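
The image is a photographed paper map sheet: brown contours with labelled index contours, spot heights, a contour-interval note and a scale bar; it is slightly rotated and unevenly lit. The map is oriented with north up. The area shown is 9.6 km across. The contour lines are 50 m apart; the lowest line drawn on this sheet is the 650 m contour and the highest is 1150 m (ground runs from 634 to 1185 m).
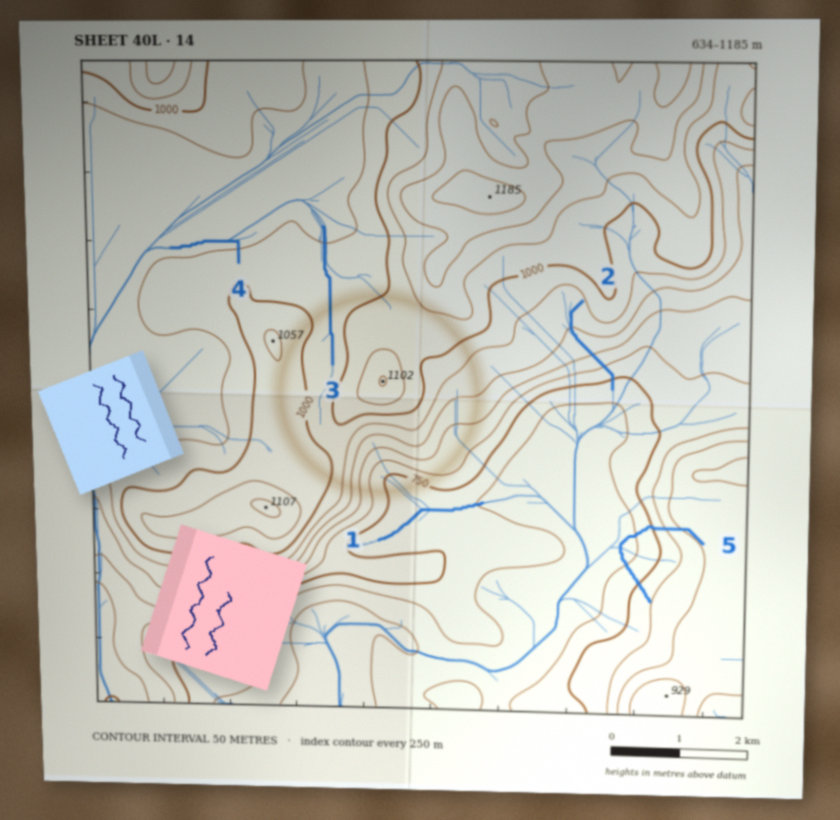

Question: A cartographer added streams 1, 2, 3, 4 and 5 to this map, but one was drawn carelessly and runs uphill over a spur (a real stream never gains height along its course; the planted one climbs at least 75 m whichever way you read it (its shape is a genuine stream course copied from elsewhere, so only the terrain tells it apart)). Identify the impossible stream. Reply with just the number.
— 5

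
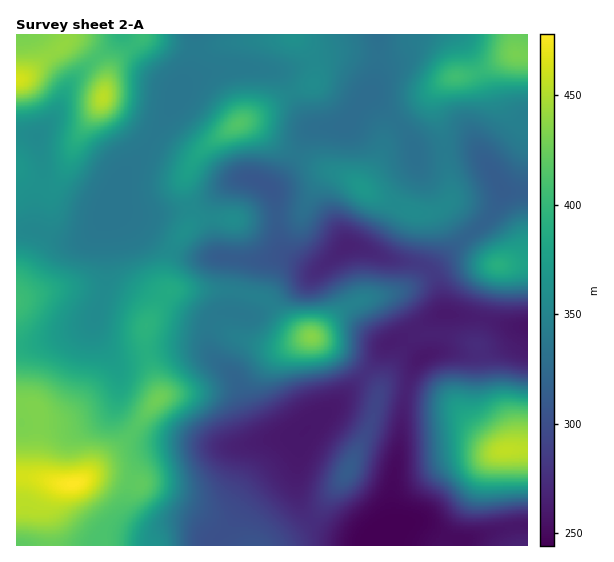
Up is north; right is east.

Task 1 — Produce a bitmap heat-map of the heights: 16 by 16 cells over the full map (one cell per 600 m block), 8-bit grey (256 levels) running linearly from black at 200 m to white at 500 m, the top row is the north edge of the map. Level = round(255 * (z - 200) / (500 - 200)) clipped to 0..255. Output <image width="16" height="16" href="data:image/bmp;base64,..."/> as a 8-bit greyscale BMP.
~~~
<image width="16" height="16" href="data:image/bmp;base64,Qk02BQAAAAAAADYEAAAoAAAAEAAAABAAAAABAAgAAAAAAAABAAATCwAAEwsAAAABAAAAAAAAAAAAAAEBAQACAgIAAwMDAAQEBAAFBQUABgYGAAcHBwAICAgACQkJAAoKCgALCwsADAwMAA0NDQAODg4ADw8PABAQEAAREREAEhISABMTEwAUFBQAFRUVABYWFgAXFxcAGBgYABkZGQAaGhoAGxsbABwcHAAdHR0AHh4eAB8fHwAgICAAISEhACIiIgAjIyMAJCQkACUlJQAmJiYAJycnACgoKAApKSkAKioqACsrKwAsLCwALS0tAC4uLgAvLy8AMDAwADExMQAyMjIAMzMzADQ0NAA1NTUANjY2ADc3NwA4ODgAOTk5ADo6OgA7OzsAPDw8AD09PQA+Pj4APz8/AEBAQABBQUEAQkJCAENDQwBEREQARUVFAEZGRgBHR0cASEhIAElJSQBKSkoAS0tLAExMTABNTU0ATk5OAE9PTwBQUFAAUVFRAFJSUgBTU1MAVFRUAFVVVQBWVlYAV1dXAFhYWABZWVkAWlpaAFtbWwBcXFwAXV1dAF5eXgBfX18AYGBgAGFhYQBiYmIAY2NjAGRkZABlZWUAZmZmAGdnZwBoaGgAaWlpAGpqagBra2sAbGxsAG1tbQBubm4Ab29vAHBwcABxcXEAcnJyAHNzcwB0dHQAdXV1AHZ2dgB3d3cAeHh4AHl5eQB6enoAe3t7AHx8fAB9fX0Afn5+AH9/fwCAgIAAgYGBAIKCggCDg4MAhISEAIWFhQCGhoYAh4eHAIiIiACJiYkAioqKAIuLiwCMjIwAjY2NAI6OjgCPj48AkJCQAJGRkQCSkpIAk5OTAJSUlACVlZUAlpaWAJeXlwCYmJgAmZmZAJqamgCbm5sAnJycAJ2dnQCenp4An5+fAKCgoAChoaEAoqKiAKOjowCkpKQApaWlAKampgCnp6cAqKioAKmpqQCqqqoAq6urAKysrACtra0Arq6uAK+vrwCwsLAAsbGxALKysgCzs7MAtLS0ALW1tQC2trYAt7e3ALi4uAC5ubkAurq6ALu7uwC8vLwAvb29AL6+vgC/v78AwMDAAMHBwQDCwsIAw8PDAMTExADFxcUAxsbGAMfHxwDIyMgAycnJAMrKygDLy8sAzMzMAM3NzQDOzs4Az8/PANDQ0ADR0dEA0tLSANPT0wDU1NQA1dXVANbW1gDX19cA2NjYANnZ2QDa2toA29vbANzc3ADd3d0A3t7eAN/f3wDg4OAA4eHhAOLi4gDj4+MA5OTkAOXl5QDm5uYA5+fnAOjo6ADp6ekA6urqAOvr6wDs7OwA7e3tAO7u7gDv7+8A8PDwAPHx8QDy8vIA8/PzAPT09AD19fUA9vb2APf39wD4+PgA+fn5APr6+gD7+/sA/Pz8AP39/QD+/v4A////AMjFt6aEYVZVSjwrJicuNDXa38y4m2pTSTxEQSovTHRx2trVvKFjRTw1P1c0QX66x8fDu7adY0M4MzRJQEaJuM7Eu62puJJmVEI3PUdIg5OhraKZm6aHbXV/ck9AOk1QT56QipucfXaBp7VsPDY3OzSnk4eVnoh4eXx8eGRHOEJIn4+Dh5ODbmhYRFNTTlGAkYZ9dnd/fW9nXEs9TWFmdYyGgnV0eoN9bmVmaX2Bfmtqiot6dH+ObmBpfIeBdXloZIeVj3l5kZmJeHR0dnF2aXOYmL6Xdnudon9zbnB9gXx9z6vCpnl0e39/gXJvhaOhoMrHt6mPd3l9g4F4cXqPor8="/>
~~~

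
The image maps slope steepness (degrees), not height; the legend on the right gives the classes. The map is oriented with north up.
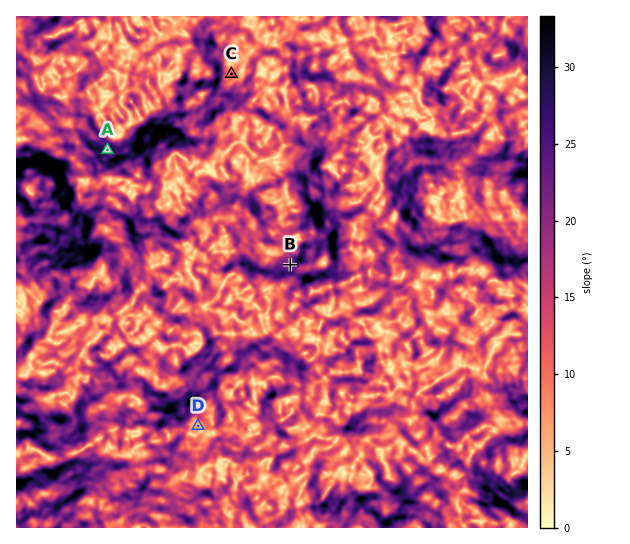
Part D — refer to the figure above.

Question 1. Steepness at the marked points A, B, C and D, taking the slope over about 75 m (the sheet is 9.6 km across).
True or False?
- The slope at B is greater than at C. True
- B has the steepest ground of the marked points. False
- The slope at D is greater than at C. False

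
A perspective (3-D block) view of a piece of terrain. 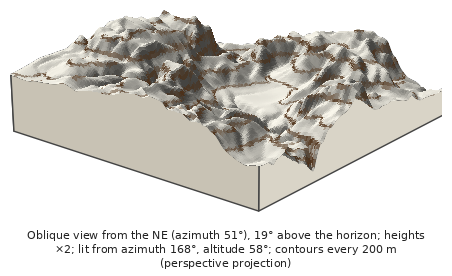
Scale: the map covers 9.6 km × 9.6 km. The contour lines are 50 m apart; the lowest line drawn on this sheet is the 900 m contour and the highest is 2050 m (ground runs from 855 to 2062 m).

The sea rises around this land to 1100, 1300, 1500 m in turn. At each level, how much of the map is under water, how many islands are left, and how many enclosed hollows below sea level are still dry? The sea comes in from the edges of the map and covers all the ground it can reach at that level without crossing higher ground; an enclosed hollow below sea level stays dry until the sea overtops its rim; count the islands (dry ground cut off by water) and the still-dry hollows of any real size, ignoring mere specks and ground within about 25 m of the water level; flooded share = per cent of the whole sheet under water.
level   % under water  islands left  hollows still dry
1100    8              0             0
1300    31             0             0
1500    53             0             0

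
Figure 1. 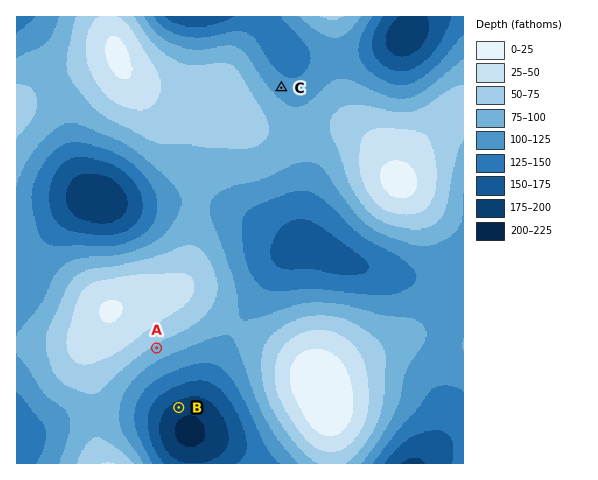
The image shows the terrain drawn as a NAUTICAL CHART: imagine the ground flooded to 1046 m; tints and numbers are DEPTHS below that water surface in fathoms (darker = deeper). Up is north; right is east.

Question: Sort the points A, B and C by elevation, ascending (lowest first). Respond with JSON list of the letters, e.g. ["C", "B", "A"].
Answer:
["B", "C", "A"]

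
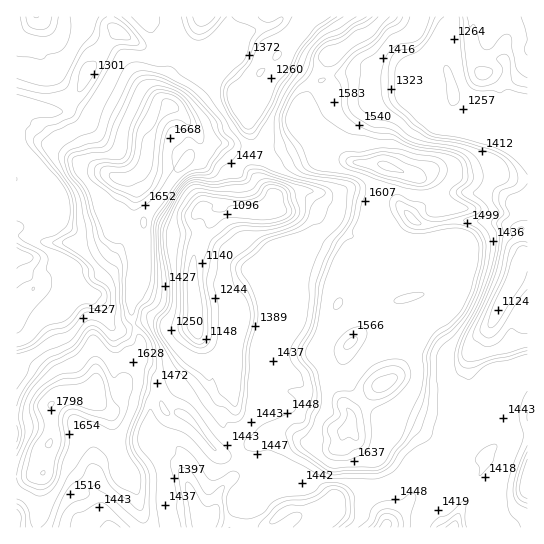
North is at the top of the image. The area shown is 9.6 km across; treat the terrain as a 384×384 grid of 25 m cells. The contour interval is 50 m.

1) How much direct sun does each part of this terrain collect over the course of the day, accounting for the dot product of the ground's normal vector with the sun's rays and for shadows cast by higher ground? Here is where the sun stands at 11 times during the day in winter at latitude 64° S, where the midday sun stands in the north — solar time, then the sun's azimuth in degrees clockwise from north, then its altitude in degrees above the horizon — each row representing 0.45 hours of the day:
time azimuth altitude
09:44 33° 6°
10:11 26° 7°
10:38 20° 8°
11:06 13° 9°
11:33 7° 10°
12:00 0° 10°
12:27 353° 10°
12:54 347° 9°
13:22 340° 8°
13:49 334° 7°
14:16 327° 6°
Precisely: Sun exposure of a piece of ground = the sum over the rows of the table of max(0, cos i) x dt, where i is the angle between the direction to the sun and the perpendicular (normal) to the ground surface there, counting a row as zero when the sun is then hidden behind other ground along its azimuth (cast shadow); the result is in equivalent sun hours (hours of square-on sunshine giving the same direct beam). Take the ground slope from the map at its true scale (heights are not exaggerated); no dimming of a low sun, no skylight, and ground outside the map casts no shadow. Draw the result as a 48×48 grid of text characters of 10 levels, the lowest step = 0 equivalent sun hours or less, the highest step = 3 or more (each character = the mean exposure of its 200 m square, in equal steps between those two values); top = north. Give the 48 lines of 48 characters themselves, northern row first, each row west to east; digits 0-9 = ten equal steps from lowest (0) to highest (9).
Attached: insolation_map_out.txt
100122200000022344655555301269789600011002112111
000012111000022367633310001587874100010012111001
100011002431122256322200014888610000000112110012
100010002566422222222100026543100000000111210011
111110004335433222210001245310000000001111244211
001000134348996322200011366400000010001111111010
000001253345699962200012567433310111011111000000
000002442443679985220112564332211222111111000000
000002433444422467552114552222332245321111100000
112356323535420044656236332233465335642121100012
135764333434310003446764102233357887576322221111
125434564323210001365762100223345678989999753221
100259996333210011000222100122456898999999899742
200024479863221111000001100122257667777756534674
310001235752111000000000000000000001354222322234
110000000111000000000000000000000000000000011001
011000000000000000000000000000000000000011110000
111101010000000000000000000000000000000125754201
111111100000000000000000000100011000000000001211
111222111000100000000000023211242110000023222100
224453110000100000001135765333522222334433563211
000111100012210000011245322224432233332211232100
000000000012220000013552221135322211111222221100
212000000022231000011322222244222222222222211100
321100000122122000110012111243222222222222110001
312110000121122100010012101232322222343322100023
233111111221012100010002221233322223211121000123
222224654210000100010012222231122210011220000121
223455552101100100111122222331111122222100001222
235675784225521310111232223532000221121000012223
576556546663553453211232225521003222220000023223
865787344643235334211222223222343233320001123568
236864464322124542211222210012443467522002346653
256577655442112564221222220012324665322112332222
477877533211122345321222221112334320012112322222
557532223311023344432322211223751000011112222223
432100002411014544454322212332352000101212222223
210100000000001144446422233444332000101122222222
122310000000000004435322346534313111101122222221
355320000011110001543222114321112221000122210122
542100000133211000242211100122000110001112100224
432100000135321000001122100000000100001111112225
332110000224422000000022210000000000122222234234
100000000012222100001311110000000000111111133233
000000000001222200014221000000000001121111232221
000000000000222210012220000000000022211100222210
000000000000223210010000000000000166311000222210
100111100000122321231000000000002443211000011111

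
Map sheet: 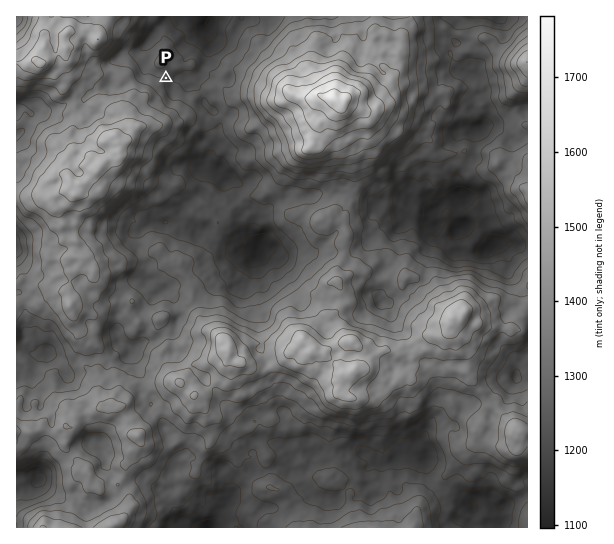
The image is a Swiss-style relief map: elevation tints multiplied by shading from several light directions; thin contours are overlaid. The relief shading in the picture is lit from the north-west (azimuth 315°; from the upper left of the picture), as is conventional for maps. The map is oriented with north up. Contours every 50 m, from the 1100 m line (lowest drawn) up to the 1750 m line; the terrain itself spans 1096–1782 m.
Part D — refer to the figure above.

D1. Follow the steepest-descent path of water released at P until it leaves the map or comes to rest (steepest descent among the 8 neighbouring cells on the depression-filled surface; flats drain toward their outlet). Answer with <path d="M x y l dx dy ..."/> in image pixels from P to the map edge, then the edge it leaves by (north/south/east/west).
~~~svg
<path d="M166 78l24 0 3-3 5-1 4-4 4-8 0-4 3-7 0-5 1-1 0-12-3-6 0-2 2-2 0-6"/>
exit: north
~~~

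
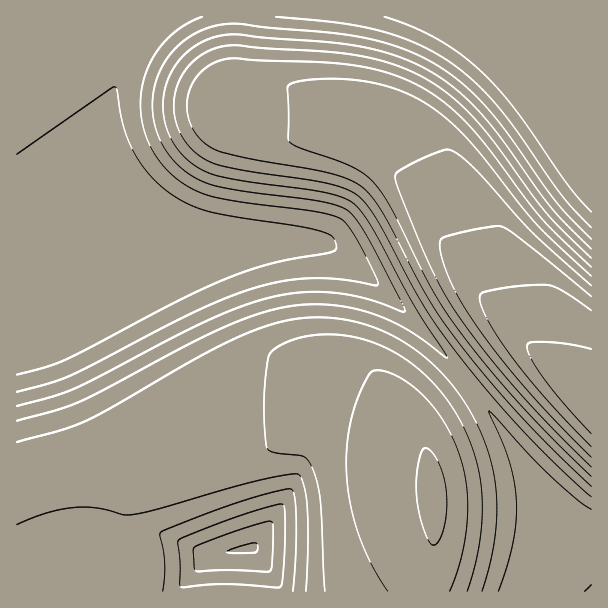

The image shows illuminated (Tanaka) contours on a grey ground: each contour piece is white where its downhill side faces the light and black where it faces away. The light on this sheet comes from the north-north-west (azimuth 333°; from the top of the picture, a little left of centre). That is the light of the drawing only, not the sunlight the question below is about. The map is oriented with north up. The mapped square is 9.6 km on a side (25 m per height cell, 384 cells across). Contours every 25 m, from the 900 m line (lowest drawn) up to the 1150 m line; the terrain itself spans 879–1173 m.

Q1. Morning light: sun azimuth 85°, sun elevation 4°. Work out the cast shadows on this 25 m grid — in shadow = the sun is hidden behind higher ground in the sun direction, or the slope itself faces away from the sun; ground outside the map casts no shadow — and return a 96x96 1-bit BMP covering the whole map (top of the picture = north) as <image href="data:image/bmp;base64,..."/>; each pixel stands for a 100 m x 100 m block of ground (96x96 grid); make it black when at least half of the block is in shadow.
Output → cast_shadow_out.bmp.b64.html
<image width="96" height="96" href="data:image/bmp;base64,Qk2+BAAAAAAAAD4AAAAoAAAAYAAAAGAAAAABAAEAAAAAAIAEAAATCwAAEwsAAAIAAAAAAAAA////AAAAAAAAAAAAAH/gAAAAAAAAAAAAAP/gAAAAAAAAAAAAAf/gAAAAAAAAAAAAB//gAAAAAAAAAAAAD//gAAAAAAAAAAAAP//wAAAAAAAAAAAAP//wAAAAAAAAAAAAP//wAAAAAAAAAAAAH//wAAAAAAAAAAAAD//wAAAAAAAAAAAAB//wAAAAAAAAAAAAA//wAAAAAAAAAAAAAf/wAAAAAAAAAAAAAP/wAAAAAAAAAAAAAH/wAAAAAAMAAAAAAD/wAAAAAB8AAAAAAB/wAAAAAP8AAAAAAA/wAAAAA/8AAAAAAAfgAAAAD/8AAAAAAAPgAAAAP/8AAAAAAAHgAAAAf/8AAAAAAADAAAAA//8AAAAAAAAAAAAB//8AAAAAAAAAAAAD//8AAAAAAAAAAAAH//8AAAAAAAAAAAAP//8AAAAAAAAAAAAf//8AAAAAAAAAAAAf//8AAAAAAAAAAAA///8AAAAAAAAAAAB///4AAAAAAAAAAAB///wAAAAAAAAAAAD///gAAAAAAAAAAAH///AAAAAAAAAAAAH//+AAAAAAAAAAAAP//8AAAAAAAAAAAAf//4AAAAAAAAAAAA///wAAAAAAAAAAAB///gAAAAAAAAAAAD///AAAAAAAAAAAAH//+AAAAAAAAAAAAP//8AAAAAAAAAAAAf//4AAAAAAAAAAAA///wAAAAAAAAAAAB///gAAAAAAAAAAAD///AAAAAAAAAAAAP//+AAAAAAAAAAAAf//8AAAAAAAAAAAB///4AAAAAAAAAAAH///wAAAAAAAAAAAP///gAAAAAAAAAAA////gAAAAAAAAAAD////AAAAAAAAAAAP///+AAAAAAAAAAA////8AAAAAAAAAAD////8AAAAAAAAAAH////4AAAAAAAAAAH////wAAAAAAAAAAP////wAAAAAAAAAAP////gAAAAAAAAAAP////AAAAAAAAAAAf////AAAAAAAAAAAP///+AAAAAAAAAAAP///+AAAAAAAAAAAH///8AAAAAAAAAAAB///4AAAAAAAAAAAAf//wAAAAAAAAAAAAH//gAAAAAAAAB4AAA//gAAAAAAAAf+AAAH+AAAAAAAAB//AAAAYAAAAAAAAH//AAAAAAAAAAAAAf//AAAAAAAAAAAAA///AAAAAAAAAAAAB///AAAAAAAAAAAAD//+AAAAAAAAAAAAH//+AAAAAAAAAAAAH//8AAAAAAAAAAAAH//8AAAAAAAAAAAAP//8AAAAAAAAAAAAP//8AAAAAAAAAAAAH//8AAAAAAAAAAAAH//8AAAAAAAAAAAAH//8AAAAAAAAAAAAD//8AAAAAAAAAAAAB//8AAAAAAAAAAAAA//8AAAAAAAAAAAAAf/8AAAAAAAAAAAAAP/8AAAAAAAAAAAAAH/8AAAAAAAAAAAAAD/8AAAAAAAAAAAAAA/8AAAAAAAAAAAAAAH4AAAAAAAAAAAAAAAAAAAAAAAAAAAAAAAAAAAAAAAAAAAAAAAAAAAAAAAAAAAAAAAAAAAAAAAAAAA="/>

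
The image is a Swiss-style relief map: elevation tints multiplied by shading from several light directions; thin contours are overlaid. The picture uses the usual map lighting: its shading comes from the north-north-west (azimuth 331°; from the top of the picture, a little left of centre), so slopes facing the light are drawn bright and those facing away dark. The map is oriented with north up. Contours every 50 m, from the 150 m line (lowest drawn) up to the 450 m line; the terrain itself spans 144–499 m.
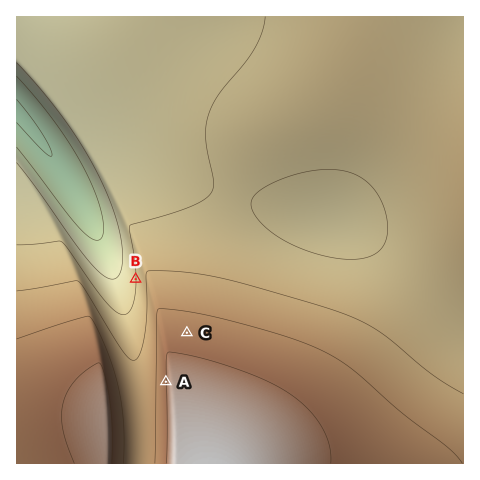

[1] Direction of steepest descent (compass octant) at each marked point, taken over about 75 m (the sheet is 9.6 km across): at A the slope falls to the W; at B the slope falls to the W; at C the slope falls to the N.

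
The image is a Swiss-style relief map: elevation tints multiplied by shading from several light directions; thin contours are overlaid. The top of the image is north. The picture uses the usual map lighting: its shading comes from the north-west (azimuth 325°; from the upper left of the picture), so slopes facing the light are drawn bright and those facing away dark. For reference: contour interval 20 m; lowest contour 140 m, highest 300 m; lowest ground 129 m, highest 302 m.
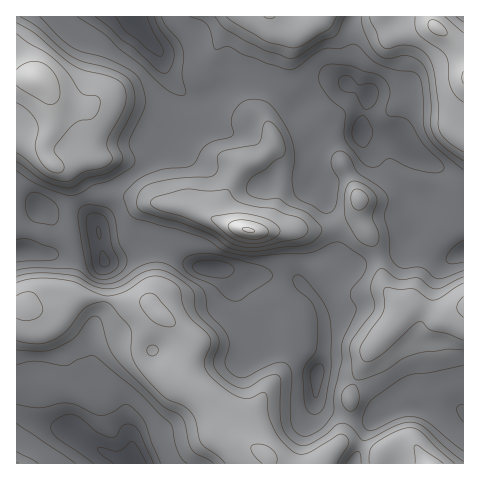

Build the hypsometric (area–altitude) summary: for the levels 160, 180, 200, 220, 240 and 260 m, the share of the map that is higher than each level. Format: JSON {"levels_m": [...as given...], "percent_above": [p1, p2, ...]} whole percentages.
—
{"levels_m": [160, 180, 200, 220, 240, 260], "percent_above": [96, 87, 53, 37, 24, 6]}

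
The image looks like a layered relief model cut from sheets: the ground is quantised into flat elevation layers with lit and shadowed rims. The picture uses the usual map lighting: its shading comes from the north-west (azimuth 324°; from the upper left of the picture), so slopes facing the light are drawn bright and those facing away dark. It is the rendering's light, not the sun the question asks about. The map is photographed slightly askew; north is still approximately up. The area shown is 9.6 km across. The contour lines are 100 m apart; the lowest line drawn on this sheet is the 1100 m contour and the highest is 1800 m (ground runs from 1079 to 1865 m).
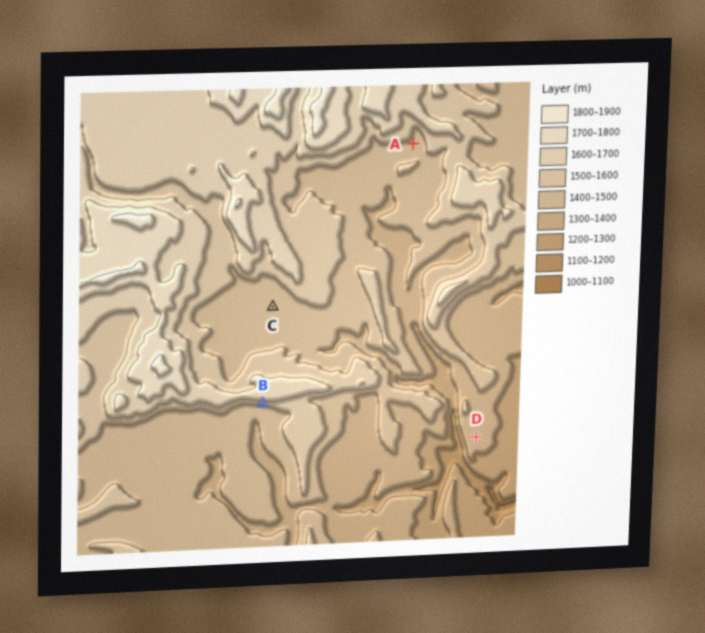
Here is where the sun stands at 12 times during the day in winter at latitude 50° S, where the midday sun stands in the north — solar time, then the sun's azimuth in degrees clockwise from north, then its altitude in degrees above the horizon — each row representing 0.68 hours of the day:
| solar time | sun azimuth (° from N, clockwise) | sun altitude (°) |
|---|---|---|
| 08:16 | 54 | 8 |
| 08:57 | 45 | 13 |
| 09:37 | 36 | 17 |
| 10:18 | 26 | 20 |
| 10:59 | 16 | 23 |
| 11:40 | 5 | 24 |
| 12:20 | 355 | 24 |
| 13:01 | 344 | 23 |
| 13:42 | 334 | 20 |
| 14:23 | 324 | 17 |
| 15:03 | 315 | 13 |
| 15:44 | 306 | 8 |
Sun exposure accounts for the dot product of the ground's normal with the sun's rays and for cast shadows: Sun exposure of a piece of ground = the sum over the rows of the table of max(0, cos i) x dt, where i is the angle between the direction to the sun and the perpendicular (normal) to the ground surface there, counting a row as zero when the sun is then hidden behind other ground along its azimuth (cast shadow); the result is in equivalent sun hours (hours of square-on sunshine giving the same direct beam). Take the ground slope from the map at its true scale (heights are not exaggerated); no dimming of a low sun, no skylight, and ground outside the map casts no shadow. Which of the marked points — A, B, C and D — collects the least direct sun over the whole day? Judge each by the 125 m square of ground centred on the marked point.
B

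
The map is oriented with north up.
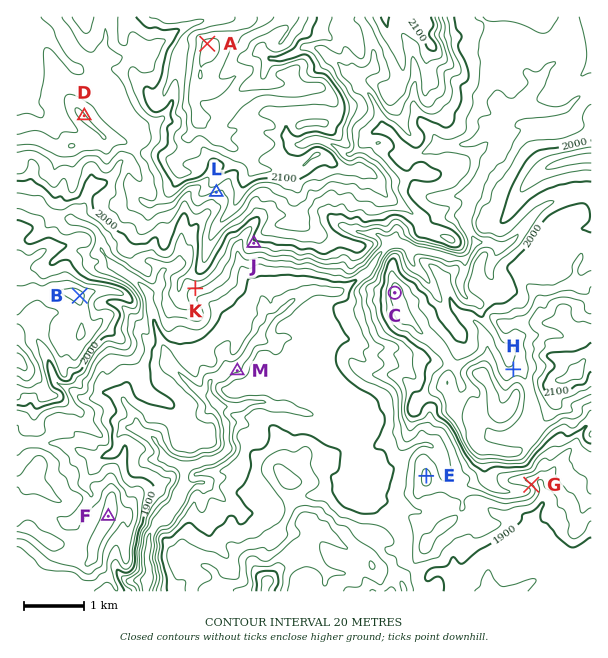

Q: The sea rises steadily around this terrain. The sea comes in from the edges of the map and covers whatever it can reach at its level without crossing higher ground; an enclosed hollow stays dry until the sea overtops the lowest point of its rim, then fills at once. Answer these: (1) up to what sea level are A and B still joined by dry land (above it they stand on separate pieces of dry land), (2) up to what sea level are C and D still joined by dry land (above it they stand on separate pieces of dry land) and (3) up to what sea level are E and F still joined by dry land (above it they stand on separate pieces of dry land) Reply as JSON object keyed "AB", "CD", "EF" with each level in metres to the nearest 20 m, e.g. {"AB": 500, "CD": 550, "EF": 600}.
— {"AB": 1980, "CD": 1960, "EF": 1940}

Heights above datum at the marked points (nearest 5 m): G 1945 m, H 2025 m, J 1995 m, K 1960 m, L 2055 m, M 1855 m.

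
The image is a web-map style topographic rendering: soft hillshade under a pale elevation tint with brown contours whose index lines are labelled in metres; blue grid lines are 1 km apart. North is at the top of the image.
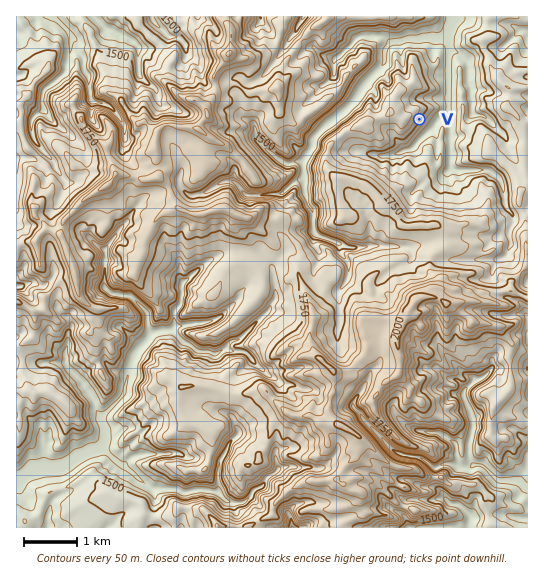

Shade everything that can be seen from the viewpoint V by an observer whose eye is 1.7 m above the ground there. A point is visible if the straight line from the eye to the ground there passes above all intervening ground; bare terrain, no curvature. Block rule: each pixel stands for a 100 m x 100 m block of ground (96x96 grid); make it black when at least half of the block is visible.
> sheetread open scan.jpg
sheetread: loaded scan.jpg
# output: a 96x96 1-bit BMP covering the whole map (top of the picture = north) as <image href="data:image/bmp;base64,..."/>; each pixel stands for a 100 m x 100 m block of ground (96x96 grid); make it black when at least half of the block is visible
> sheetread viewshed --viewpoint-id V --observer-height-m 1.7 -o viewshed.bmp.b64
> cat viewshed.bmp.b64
<image width="96" height="96" href="data:image/bmp;base64,Qk2+BAAAAAAAAD4AAAAoAAAAYAAAAGAAAAABAAEAAAAAAIAEAAATCwAAEwsAAAIAAAAAAAAA////AAAAAAAAAAAAAAAAAAAAAAAAAAAAAAAAAAAAAAAAAAAAAAAAAAAAAAAAAAAAAAAAAAAAAAAAAAAAAAAAAAAAAAAAAAAAAAAAAAAAAAAAAAAAAAAAAAAAAAAAAAAAAAAAAAAAAAAAAAAAAAAAAAAAAAAAAAAAAAAAAAAAAAAAAAAAAAAAAAAAAAAAAAAAAAAAAAAAAAAAAAAAAAAAAAAAAAAAAAAAAAAAAAAAAAAAAAAAAAAAAAAAAAAAAAAAAAAAAAAAAAAAAAAAAAAAAAAAAAAAAAAAAAAAAAAAAAAAAAAAAAAAAAAAAAAAAAAAAAAAAAAAAAAAAAAAAAAAAAAAAAAAAAAAAAAAAAAAAAAAAAAAAAAAAAAAAAAAAAAAAAAAAAAAAAAAAAAAAAAAAAAAAAAAAAAAAAAAAAAAAAAAAAAAAAAAAAAAAAAAAAAAAAAAAAAAAAAAAAAAAAAAAAAAAAAAAAAAAAAAAAAAAAAAAAAAAAAAAAAAAAAAAAAAAAAAAAAAAAAAAAAAAAAAAAAAAAAAAAAAAAAAAAAAAAAAAAAAAAAAAAAAAAAAAAAAAAAAAAAAAAAAAAAAAAAAAAAAAAAAAAAAAAAAAAAAAAAAAAAAAAAAAAAAAAAAAAAAAAAAAAAAAAAAAAAAAAAAAACAAAAAAAAAAAAAAADAAAAAAAAAAAAAAAAg/8AAAAAAAAAAAAB/DgAAAAAAAAAAAAA8CAAAAAAAAAAAAAAP8AAAAAAAAAAAAAABAAAAAAAAAAAAAAAAAAAAAAAAAAAAAAAAAAAAAAAAAAAAAAAAAAEAAAAAAAAAAAAAAAEAAAAAAAAAAAAAAAEAAAAAAAAAAAAAAAEAAAAAAAAAAAAAAAEAAAAAAAAAAAAAAAMAAAAAAAAAAAAAAAMAAAAAAAAAAAAAAAEAAAAAAAAAAAD//wEAAAAAAAAAAAH//4EAAAAAAAAAAAP//4IAAAAAAAAAAAf//4QAAAAAAAAAAA+//4QAAAAAAAAAAA8f/44AAAAAAAAAAB8f/44AAAAAAAAAAH/s/88AAAAAAAAAAf/0PwQAAAAAAAAAAH/4GAAAAAAAAAAAAB/+AAAAAAAAAAAAAAP/MAAAAAAAAAAAAAD/PwAAAAAAAAAAAAB/P4AAAAAAAAAAAAA/P4AAAAAAAAAAAAAfP4AAAAAAAAAAAAAPP4MAAAAAAAAAAAAHPw4AAAAAAAAAAABndh4AAAAAAAAAAAA38nwAAAAAAAAAAAAP8PwAAAAAAAAAAAAP8fAAAAAAAAAAAAAAcfAAAAAAAAAAAAAAMfAAAAAAAAAAAAAAMXgAAAAAAAAAAAAAMfAAAAAAAAAAAAAAM+AAAAAAAAAAAAAAE8AAAAAAAAAAAAAAA8AAAAAAAAAAAAAAA4AAAAAAAAAAAAAAA4AAAAAAAAAAAAAAB4AAAAAAAAAAAAAABwAAAAAAAAAAAAAADwAAAAAAAAAAAAAAD8AAAAAAAAAAAAAAAAAAAAAAAAAAAAAAAAAAAAAAAAAAAAAAAAAAAAAAAAAAAAAAAAA="/>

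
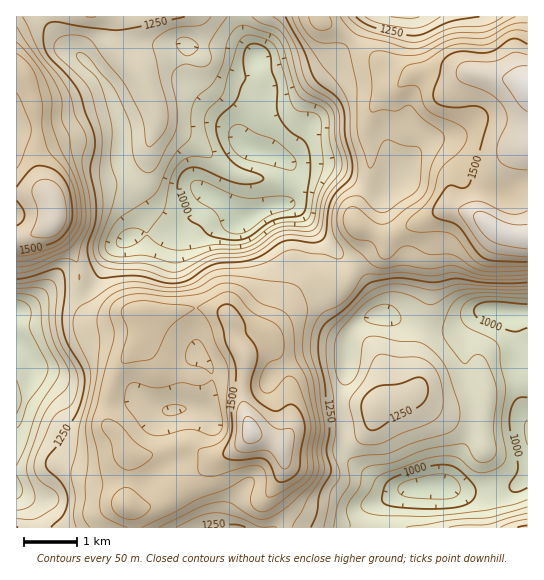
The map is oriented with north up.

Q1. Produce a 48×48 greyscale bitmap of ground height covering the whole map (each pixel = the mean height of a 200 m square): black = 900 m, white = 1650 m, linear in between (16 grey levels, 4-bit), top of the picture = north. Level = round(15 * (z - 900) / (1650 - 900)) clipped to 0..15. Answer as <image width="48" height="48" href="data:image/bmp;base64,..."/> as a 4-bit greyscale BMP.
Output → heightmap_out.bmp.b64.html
<image width="48" height="48" href="data:image/bmp;base64,Qk32BAAAAAAAAHYAAAAoAAAAMAAAADAAAAABAAQAAAAAAIAEAAATCwAAEwsAABAAAAAAAAAAAAAAABEREQAiIiIAMzMzAERERABVVVUAZmZmAHd3dwCIiIgAmZmZAKqqqgC7u7sAzMzMAN3d3QDu7u4A////AGZ3eJmqu6qYh3d4iIiHZURERERERVVVZlVmeJqry7uqmIiJqpmIdkQzMzIiMzM0RUVWeJq7y7u7qpmaq6mYdlQyIhERESIzM0VmeJqru7u7uqqqq7updlRDIRERESIiIkVneJqru7u7u7uqq8y6h2VDIhERESIiIkZ3iJqru7u7u7u7u93Ll2VEMzIiIjMzIkZ3iJq7u7u7u8zMzN3Ll1VVVEMzM0RDIkVneJq7u7u7u7zd3d3LhlVmZVREREVDITRneJq7u6qruqve7t3bl2ZnZmVVVEVDITRWd5q7uqmqqpre7d3bl2Z3d2ZmVUVDITRWZ5q7qpmZmZre7czLl2Z3d3dmZVVDITNFZoq6qpmZmZvN3MzKhmZ3d3d2ZUVDIjNFVnm6qqqZqqvNy7y6hmZ3d3d2ZUVDIjM0VnmrqqqqqqvMu7u6hlVnd3d2VURDMjI0Rnmru7uqqqvMy7updlVmd3d2VERDIiI0Vomru7u6qqvNy7updURWZmZlVERDIiI0Z4mru7u6qqvNy7uodURWZmZVRERDIiNFeImau7u6qrzMzLuYdkRVVVVUREMzIjNFeImau7u7qrzMzLqodlRVREREQzMiIiNGeImru7u7u7zMu7qph2VERERUQzIhEiNGeImrvMu7u8zLuqqZiHZUREVVQyIREjRGeIiaq7qqq7y7qqmZmYdlRFVVVDMzM1VWeIiJmZiImauqmZmZmZh2ZWZmZVVWZndmeId3d3ZmeJmZmZmZmZmId3eId4iZmJmHeIdmZlVFVniIiIiImYmZmZmZmau7u7upiHZEREQzRFZmd4iIiImaqqqqqrzd3czLqXZDMzMzMzMzVniHeImqqqqqq83u7t3dyoZDMzMyIiERJFZmaJqqq7u7u97u7s3e25dUMzMyIhEAEjM0aKu6qru8zN7u7s3e25dURDMyIREAAREjWKqpmqvM3e7t3c3e25dlREMyERERERETV5qZiZq83d3czc3d25dlVUQyERERERESRomZiJmrzMzMzM3dyodVVVQyERIiIiESNWiZiImrzMzMzLzMuYZVVVUyIiIiIhESNFeZmImrvMzd3bzLqYdVVWVDMzIhERESNFeZmImau8zd3ru7qYdVVWVUQzIQABEiNGiZmZmaq7zd7ru6mYdVVmZUQyERERIiNGiZmZmaq7zd3ru6mIdVVmZlQyERESIiNGiamZmqq7zN3ru6mHZVVmdlQyIRIiIzNGiqqqqru8zN3ru6mHZVVndlQzIiIiM0RXiqqqq8zMzN7ru6mHZVZnZVRDMiIiNFZomaq7u8zM3d77u5h2VVZ3ZVREMiIiNWeImau7u83d3u78updlVWd3ZVVUMiIiRXiImqq7u83d7u77uXZVVnd2ZVVVQyIjRniJmqqru8zd3d7rmGVVZnd2ZVVVQyEjRoiZmqqqqrzMzN3ah2ZWZ3dmZVVVQyI0V4mZmZmYiZq7u8zJh3Zmd3d3ZlVlVDRFaJqpmId3d4mZmau4h3d4h3d3d3ZmVEVWeaqph2ZVVmd3eJmg=="/>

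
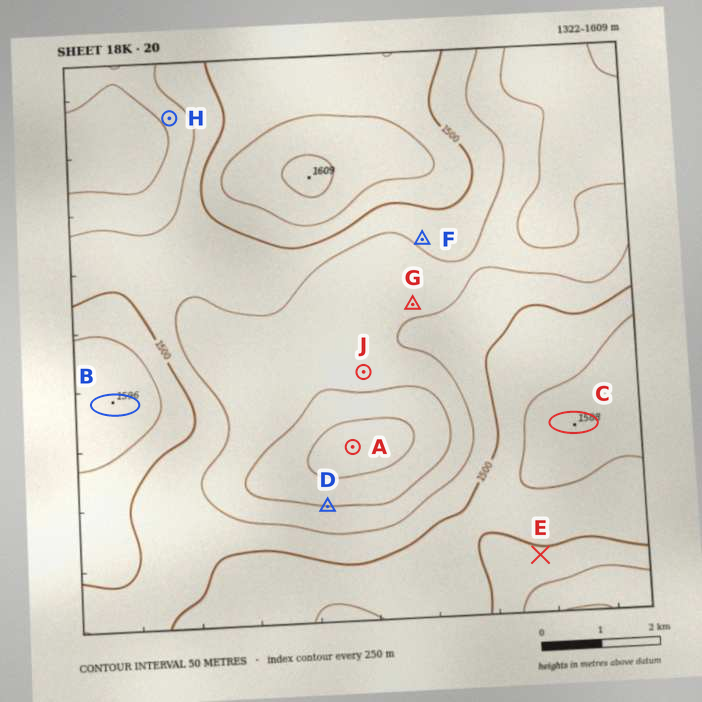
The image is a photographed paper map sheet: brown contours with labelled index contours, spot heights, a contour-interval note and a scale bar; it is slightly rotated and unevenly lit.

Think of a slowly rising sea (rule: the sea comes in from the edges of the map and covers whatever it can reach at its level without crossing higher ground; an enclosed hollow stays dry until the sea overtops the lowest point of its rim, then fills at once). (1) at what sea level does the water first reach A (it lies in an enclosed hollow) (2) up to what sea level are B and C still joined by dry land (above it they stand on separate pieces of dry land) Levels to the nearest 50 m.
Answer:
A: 1450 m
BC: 1500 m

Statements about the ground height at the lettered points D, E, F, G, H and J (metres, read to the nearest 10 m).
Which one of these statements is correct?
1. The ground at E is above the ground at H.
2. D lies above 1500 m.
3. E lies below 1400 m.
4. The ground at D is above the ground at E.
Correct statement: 1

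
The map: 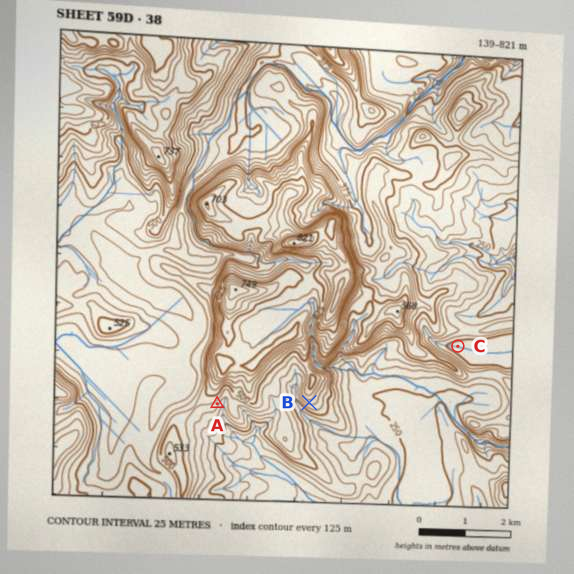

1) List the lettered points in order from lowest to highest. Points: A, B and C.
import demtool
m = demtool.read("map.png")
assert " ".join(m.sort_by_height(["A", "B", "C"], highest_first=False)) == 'C B A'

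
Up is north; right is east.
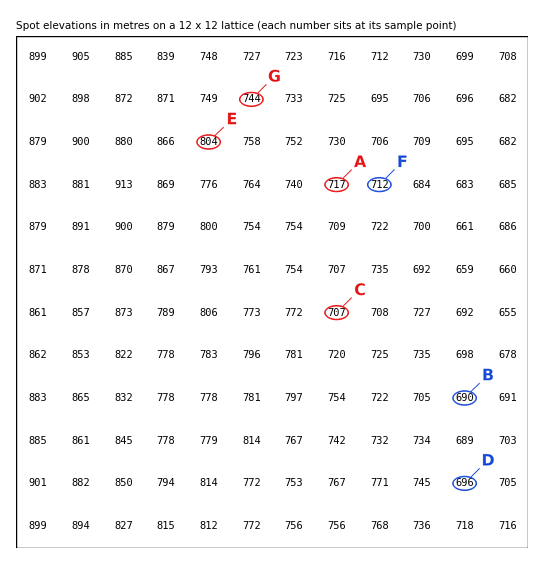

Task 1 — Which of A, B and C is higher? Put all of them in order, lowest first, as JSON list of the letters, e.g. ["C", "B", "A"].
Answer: ["B", "C", "A"]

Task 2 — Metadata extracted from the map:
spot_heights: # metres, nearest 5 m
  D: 695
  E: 805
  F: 710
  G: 745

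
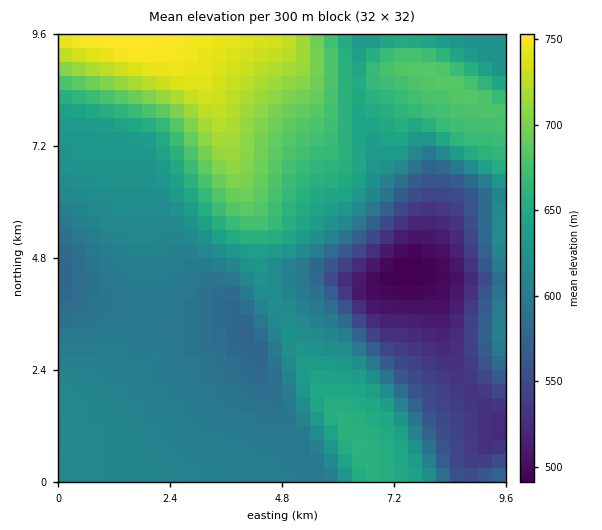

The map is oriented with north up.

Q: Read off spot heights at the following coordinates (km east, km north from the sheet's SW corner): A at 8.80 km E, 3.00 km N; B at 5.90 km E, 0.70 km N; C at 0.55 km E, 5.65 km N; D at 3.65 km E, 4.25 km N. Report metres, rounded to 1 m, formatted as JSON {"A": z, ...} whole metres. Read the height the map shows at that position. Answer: {"A": 540, "B": 631, "C": 607, "D": 586}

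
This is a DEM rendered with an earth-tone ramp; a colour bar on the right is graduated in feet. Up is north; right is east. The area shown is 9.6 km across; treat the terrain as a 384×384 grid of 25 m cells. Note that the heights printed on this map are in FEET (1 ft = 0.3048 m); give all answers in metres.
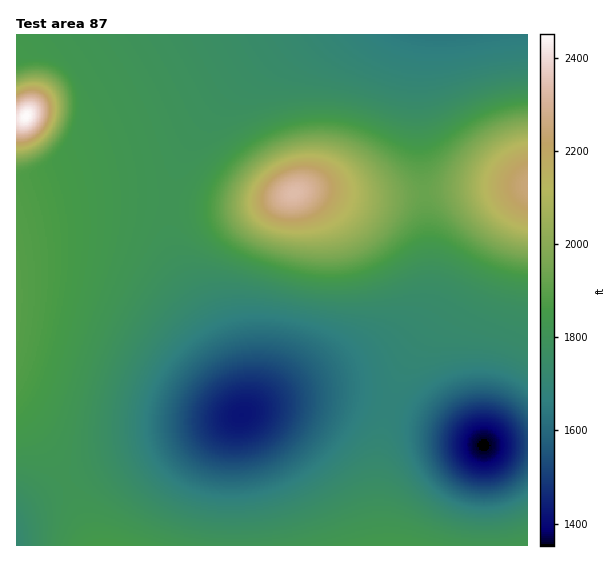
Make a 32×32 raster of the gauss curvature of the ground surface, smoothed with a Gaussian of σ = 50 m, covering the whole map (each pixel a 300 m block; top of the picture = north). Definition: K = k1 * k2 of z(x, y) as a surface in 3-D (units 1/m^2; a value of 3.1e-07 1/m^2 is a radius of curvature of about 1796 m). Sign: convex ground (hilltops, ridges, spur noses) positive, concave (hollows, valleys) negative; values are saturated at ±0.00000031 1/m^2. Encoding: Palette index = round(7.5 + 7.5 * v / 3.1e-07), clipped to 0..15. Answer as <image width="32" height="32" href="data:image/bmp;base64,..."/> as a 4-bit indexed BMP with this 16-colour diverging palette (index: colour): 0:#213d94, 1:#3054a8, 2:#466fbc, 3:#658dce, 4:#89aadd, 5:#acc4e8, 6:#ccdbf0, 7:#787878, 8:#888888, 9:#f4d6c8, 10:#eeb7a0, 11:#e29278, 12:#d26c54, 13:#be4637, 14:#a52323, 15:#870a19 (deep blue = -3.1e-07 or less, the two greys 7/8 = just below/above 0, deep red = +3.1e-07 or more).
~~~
<image width="32" height="32" href="data:image/bmp;base64,Qk12AgAAAAAAAHYAAAAoAAAAIAAAACAAAAABAAQAAAAAAAACAAATCwAAEwsAABAAAAAAAAAAlD0hAKhUMAC8b0YAzo1lAN2qiQDoxKwA8NvMAHh4eACIiIgAyNb0AKC37gB4kuIAVGzSADdGvgAjI6UAGQqHAHd3d3d3d3d3d3d4iId3d3d3d3d3d3d3d3d3eIh3d3d3d3d3d3d3d3d3d3iHd3d3d3d3d3d3d3d3d3d3d3d3iHd3d3d3d3d4d3d3d3d3eIiHd3d3d3d4iIh3d3d3d3iIiHd3d3d3iIiIh3d3d3d4iIh3d3d3d4iIiIh3d3d3eIiId3d3d3eIiIiId3d3d3eIh4iHd3d3eIiIiHd3d3d3d3eIh3d3d3eIiId3d3d3d3d3iId3d3d3d4h3d3d3d3d3d4iHd3d3d3d3d3d3d3h3d3eIh3d3d3d3d4h3d3d3d3d3iHd3d3d3d3eId3d3eId3d3d3d3d3d3d3d3d3d3iId3d3d3d3d3d3d3d3d3eIiHd3d3d3d3d3d3d3d3d3iIh3d3d3d3d3d3d3d3eId3iHd3d3d3d3d3d3d3d3iId3d3eId3d3d3d3d3iId3iHd3d4iHd3d3d3d3eImYd3d3d3eIh3d3d3d3d3eJmId3d3d3iIZ3d3d3d3d3eIiHd3d3d4iFV3d3d3d3d3d4d3d3d3eIi4V3d3d3d3d3d3d3d3d3eI/mZ3d3d3d3d3d3d4iId3d/91d3d3d3d3d3d3eIiHd3eZZneIiHd3d3d3d4iIh3d3VVd4iIiHd3d3d3eIiId3d3d3eIiIiHd3d3d3iHd4d3d3eIiIiIiHd3d3d3d3d4d3"/>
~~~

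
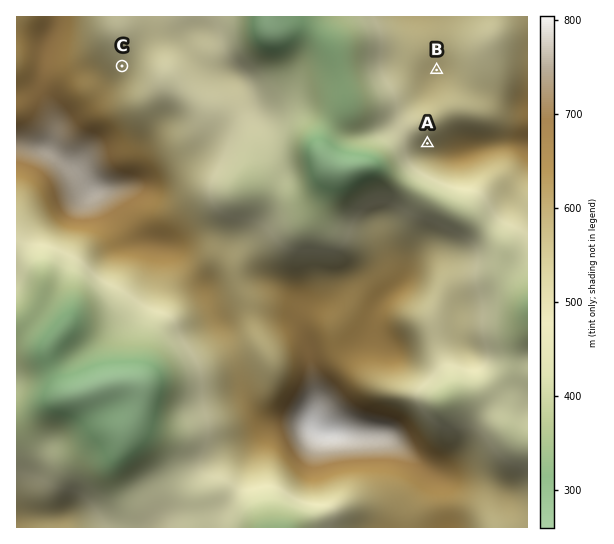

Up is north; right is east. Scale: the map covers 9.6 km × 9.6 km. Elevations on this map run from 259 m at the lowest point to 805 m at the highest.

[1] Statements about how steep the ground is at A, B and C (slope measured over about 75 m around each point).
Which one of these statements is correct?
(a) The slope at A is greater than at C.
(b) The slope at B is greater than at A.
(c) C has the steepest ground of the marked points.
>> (a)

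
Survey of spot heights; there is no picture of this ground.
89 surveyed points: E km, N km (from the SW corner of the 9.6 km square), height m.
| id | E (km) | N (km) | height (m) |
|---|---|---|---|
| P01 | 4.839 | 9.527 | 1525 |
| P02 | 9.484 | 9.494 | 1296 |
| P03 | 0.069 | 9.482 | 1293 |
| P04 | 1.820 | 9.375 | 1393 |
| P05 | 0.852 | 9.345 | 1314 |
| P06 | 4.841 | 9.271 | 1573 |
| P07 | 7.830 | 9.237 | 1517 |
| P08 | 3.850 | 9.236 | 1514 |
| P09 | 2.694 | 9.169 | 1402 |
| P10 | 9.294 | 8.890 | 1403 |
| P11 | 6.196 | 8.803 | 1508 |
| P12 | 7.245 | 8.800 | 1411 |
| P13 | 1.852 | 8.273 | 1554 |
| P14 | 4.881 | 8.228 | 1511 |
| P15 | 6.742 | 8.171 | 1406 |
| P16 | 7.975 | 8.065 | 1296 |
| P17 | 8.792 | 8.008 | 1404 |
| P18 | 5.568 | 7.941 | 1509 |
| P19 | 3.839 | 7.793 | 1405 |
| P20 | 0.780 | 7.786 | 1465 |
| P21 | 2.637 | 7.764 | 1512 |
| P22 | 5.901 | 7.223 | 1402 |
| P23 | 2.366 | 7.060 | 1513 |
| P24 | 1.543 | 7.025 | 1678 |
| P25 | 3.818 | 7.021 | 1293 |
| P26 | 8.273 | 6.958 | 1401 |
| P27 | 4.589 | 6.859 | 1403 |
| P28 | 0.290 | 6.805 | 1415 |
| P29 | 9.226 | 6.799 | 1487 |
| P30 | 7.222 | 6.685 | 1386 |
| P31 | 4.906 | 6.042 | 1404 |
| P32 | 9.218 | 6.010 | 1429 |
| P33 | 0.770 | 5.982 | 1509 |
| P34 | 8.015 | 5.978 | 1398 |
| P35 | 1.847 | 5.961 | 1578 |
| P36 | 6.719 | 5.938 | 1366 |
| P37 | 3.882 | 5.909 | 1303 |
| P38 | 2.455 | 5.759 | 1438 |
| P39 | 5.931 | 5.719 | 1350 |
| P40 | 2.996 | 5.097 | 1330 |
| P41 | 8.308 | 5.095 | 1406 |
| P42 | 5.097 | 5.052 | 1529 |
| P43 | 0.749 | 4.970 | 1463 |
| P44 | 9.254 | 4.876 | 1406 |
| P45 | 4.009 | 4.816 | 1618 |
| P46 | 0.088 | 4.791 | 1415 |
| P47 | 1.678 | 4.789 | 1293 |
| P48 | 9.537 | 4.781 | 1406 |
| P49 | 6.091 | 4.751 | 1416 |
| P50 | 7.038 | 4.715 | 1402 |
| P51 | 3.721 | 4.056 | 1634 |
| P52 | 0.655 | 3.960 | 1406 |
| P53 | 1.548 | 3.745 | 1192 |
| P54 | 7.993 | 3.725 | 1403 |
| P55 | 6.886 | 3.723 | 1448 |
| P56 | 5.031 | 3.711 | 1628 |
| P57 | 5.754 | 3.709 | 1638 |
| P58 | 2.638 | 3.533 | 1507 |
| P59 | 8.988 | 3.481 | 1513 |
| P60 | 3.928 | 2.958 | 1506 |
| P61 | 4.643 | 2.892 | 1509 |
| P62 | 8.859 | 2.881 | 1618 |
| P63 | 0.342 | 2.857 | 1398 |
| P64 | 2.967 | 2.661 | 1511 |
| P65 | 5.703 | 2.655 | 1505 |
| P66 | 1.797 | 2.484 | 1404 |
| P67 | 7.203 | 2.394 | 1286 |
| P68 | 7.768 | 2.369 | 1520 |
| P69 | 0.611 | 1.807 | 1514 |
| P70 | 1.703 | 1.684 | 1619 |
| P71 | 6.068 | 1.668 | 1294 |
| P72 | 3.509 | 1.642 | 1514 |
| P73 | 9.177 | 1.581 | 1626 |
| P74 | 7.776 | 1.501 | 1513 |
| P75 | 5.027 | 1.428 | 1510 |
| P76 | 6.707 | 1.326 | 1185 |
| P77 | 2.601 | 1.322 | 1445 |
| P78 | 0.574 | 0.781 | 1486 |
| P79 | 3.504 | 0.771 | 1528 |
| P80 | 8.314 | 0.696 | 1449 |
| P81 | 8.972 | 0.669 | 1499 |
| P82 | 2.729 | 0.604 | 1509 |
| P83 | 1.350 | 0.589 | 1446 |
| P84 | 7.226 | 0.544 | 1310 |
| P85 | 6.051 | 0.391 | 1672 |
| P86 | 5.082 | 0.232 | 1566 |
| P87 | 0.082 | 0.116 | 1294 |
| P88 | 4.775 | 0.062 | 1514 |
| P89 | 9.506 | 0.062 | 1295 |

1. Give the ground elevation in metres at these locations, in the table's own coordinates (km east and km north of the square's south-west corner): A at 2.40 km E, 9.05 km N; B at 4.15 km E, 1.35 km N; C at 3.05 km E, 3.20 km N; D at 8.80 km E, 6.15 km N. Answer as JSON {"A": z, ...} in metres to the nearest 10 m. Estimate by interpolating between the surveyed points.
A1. {"A": 1400, "B": 1510, "C": 1500, "D": 1410}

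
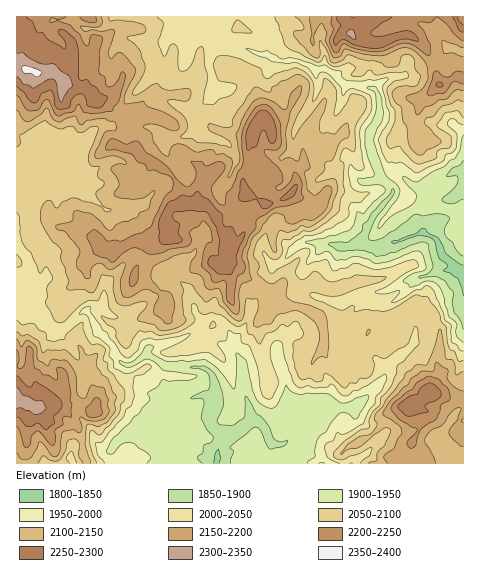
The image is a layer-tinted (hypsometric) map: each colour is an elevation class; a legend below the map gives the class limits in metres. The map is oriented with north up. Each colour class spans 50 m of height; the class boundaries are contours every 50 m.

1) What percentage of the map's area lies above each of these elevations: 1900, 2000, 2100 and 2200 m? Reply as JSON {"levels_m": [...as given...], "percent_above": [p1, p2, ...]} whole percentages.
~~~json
{"levels_m": [1900, 2000, 2100, 2200], "percent_above": [96, 78, 44, 16]}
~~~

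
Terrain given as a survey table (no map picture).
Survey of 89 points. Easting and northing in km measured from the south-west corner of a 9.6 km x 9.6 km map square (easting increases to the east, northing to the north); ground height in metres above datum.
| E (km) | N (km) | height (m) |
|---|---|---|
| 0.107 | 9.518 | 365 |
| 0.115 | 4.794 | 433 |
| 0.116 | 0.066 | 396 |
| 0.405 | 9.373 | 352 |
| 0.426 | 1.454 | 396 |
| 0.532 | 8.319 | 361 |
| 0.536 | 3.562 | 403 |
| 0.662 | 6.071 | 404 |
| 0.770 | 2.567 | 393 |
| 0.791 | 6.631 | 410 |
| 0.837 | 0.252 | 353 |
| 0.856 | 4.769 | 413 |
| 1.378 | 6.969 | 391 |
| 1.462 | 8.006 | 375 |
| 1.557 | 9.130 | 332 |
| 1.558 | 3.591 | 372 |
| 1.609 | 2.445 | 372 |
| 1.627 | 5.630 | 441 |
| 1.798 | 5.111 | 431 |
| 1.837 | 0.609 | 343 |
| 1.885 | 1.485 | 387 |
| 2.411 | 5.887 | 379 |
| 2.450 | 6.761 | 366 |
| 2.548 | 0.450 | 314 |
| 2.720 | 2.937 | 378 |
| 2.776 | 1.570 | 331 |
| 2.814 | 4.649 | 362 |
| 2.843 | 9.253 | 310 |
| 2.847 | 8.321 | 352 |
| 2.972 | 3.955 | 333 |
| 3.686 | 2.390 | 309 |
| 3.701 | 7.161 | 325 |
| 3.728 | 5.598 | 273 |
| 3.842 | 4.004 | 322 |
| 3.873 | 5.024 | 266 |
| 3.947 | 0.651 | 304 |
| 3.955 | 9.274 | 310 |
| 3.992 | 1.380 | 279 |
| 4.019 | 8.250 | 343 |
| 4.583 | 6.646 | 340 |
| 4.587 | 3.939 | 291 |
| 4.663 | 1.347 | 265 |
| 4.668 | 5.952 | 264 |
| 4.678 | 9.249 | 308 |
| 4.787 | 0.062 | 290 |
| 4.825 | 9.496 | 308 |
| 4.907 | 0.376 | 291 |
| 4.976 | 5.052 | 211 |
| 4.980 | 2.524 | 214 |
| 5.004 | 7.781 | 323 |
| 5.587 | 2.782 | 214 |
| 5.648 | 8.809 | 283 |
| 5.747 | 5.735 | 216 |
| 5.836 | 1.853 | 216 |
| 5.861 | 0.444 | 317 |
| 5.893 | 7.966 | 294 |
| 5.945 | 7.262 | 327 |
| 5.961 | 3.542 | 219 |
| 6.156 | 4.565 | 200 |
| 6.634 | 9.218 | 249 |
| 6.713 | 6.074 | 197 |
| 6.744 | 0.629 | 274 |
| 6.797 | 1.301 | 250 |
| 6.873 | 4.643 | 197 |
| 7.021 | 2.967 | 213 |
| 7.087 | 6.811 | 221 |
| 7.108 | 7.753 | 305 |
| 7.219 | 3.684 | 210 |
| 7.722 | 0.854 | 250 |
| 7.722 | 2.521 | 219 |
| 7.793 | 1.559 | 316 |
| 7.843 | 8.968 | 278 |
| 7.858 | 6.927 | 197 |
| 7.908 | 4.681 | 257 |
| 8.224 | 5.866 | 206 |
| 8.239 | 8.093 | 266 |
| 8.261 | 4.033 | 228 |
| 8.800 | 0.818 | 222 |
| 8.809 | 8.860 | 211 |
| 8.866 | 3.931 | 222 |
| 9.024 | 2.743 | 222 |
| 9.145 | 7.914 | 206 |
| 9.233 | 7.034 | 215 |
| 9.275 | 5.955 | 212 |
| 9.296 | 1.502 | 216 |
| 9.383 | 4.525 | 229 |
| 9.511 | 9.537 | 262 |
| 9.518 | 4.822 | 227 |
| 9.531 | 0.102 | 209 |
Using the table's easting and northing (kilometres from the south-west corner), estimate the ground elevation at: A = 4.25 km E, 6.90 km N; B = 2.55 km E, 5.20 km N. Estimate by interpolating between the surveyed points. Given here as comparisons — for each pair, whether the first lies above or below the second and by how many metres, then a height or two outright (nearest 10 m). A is below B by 60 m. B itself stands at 390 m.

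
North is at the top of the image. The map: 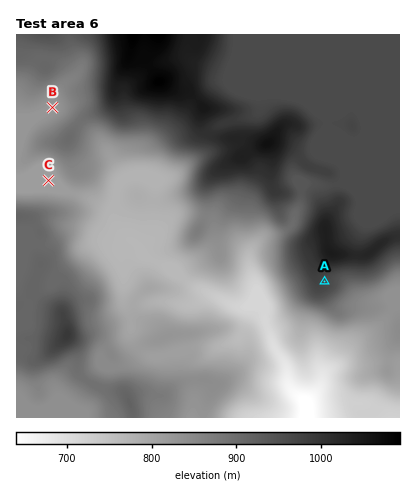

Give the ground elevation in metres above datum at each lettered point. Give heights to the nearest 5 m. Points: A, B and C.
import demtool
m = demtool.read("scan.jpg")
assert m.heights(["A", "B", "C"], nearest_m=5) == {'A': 965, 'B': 825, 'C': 815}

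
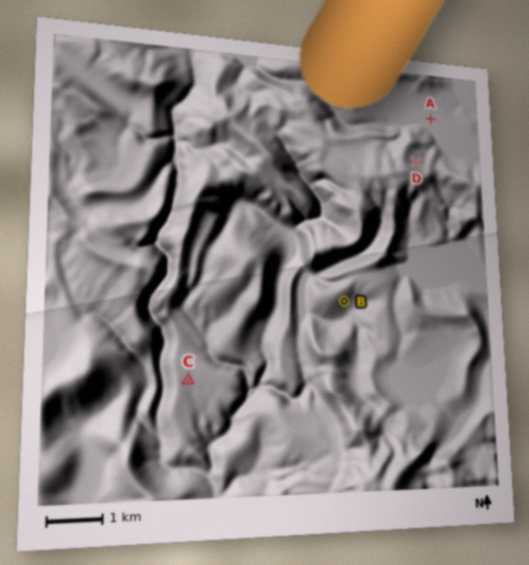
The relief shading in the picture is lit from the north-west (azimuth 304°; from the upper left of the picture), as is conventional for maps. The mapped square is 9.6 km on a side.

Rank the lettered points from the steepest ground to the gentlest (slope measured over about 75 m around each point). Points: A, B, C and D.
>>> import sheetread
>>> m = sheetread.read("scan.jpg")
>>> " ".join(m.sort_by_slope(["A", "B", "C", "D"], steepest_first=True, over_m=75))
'B D C A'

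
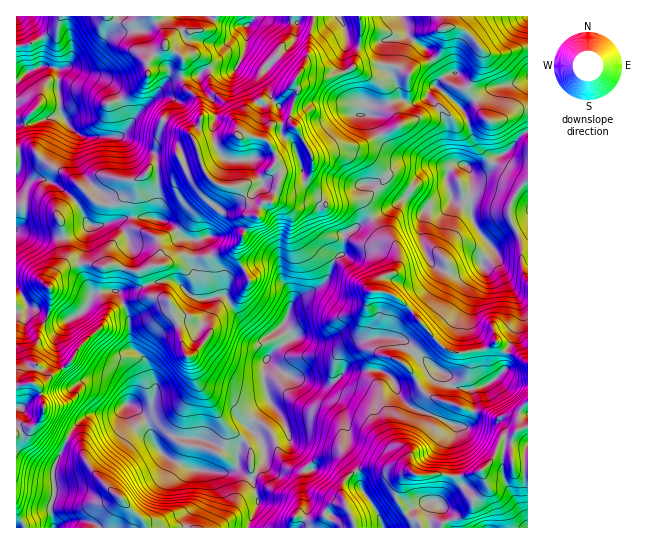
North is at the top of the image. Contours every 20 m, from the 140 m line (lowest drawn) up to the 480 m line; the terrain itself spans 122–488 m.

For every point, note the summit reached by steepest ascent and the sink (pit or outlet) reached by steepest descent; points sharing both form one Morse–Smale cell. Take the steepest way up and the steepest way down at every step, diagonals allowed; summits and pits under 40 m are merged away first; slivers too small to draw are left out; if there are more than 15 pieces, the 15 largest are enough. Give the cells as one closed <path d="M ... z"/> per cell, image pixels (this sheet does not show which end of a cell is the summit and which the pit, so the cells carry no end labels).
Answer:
<path d="M373 219l-11 4-18 11-1 19-8 6-10 23-32 19-9 21 1 5 8 11-16 10-12 14-1 23 7 17-15 12-7 12 0 3 14 14 2 15-13 21 5 18 0 9-8 16 0 6 105 0-1-9-14 4-9-3-6-6 9-10 12 1-4-11 2-11 2-4 10-8 14-4 14 2 12-1 16 4-2-5 2-12 9-14 9-10 6-17 8-12-20-10-12-22-7-7 7-10 20-19-30-34-11-7-11-2 1-10 6-6 9-3 4-6 0-15-4-8-15-10z"/><path d="M406 33l-5 4-16 4-1 28 8 6 9 24-19 6-12 0-4-2-3 11 10 4 10 24 12 11 23 4 30 12-5-2-16 1-7 6-8 12 1 5 13 9-1 2 4 4-6 7-2 12 0 16 4 12 9 14 17 8 10 0 20-10 13-16 17 37 6 6 10 1 1-212-34 6-13 10-20 11-25-22 1-4 7-5-16-26z"/><path d="M405 199l-33 19 8 15 15 10 4 8 0 15-4 6-9 3-6 6-1 10 11 2 11 7 28 31 2 4-20 18-7 10 7 7 12 22 20 10-8 12-6 17-16 19-4 9 0 8 6 8 54 0 14-6 9-8 8-20 5-4 6 0 9-10-1-13 2-7 7-6 0-107-11-2-6-6-17-37-13 16-20 10-10 0-17-8-9-14-4-12 3-31z"/><path d="M277 56l-8 5-8 10 0 8 6 8 0 6-18 17-11 25-23 12-17 4 3 14-10 4-5 0-7-9-9 5-19 2-9 10-11 4-4 12-9 8-5 3-13-1-7 22 9 0 24-8 25 0 12 3 8 4 12 13 10 4-1 14 2 2 21-2 20-8 6-6 10-22 6-4 4-10 11-4 7-20 22 3 7-5 4-8 1-8-2-10-20-32 0-10 6-17 0-7-2-4 2-9z"/><path d="M153 296l-16 3-13 6 5 14 2 27 13 13 11 24-3 20-6 5-11-1 9 10 8 22 6 9 1-3 10-9 32 3 24 9 12 11 4-16 10-10-2-7 4-8 18-16-7-17 1-23 12-14 16-9-1-4-9-11-17 13-7 2-19-21-13-19-7 6-8 16 0 8-5 10-16 17-4 0-4-9-3-18-11-28z"/><path d="M401 16l-41 1 1 17-2 17-6 16-4 4-16 5-34-2-4 7 2 13-6 17 0 10 18 29 4 15-2 10-10 9-22-3-4 15 43 3 8 5 33-4 8 6 6 11 32-18 17 10 7-3-4-4 1-2-13-9-1-5 8-12 7-6 17-2-15-3-11-6-23-4-12-11-10-24-10-4 3-11 4 2 12 0 19-6-9-24-8-6 1-28 16-4 6-4z"/><path d="M154 16l-11 0-12 7-14-3-5 10-19 22-28 15 32 9 12 7 12 19 7 20-3 9-6 5-37 0-5-2-2 15 2 14 8 15 15 13 3 13 10 0 5-3 9-8 4-12 11-4 9-10 19-2 9-5 7 9 5 0 10-4-8-26 7-13 1-19-4-9-12-11-2-5 0-25-18-11-1-11z"/><path d="M129 404l-3 0-11 9-22 0-7 3-11 10-7 12 12 8 11 23 52 50 2 8 102 1 10-22 0-9-5-18-14-8-15 2-32-4-25-12-13-15-9-25z"/><path d="M110 16l-48 0-8 16-24 12-14 3 0 103 17-1 17 16 24 15 24 23 3-1-1-11-15-13-9-19 0-26 6 3 37 0 6-5 3-9-7-20-12-19-12-7-32-9 28-15 10-10 13-20 0-3z"/><path d="M314 16l-16 0-1 7-19-2-12-5-12 0-7 9-17 0-21-9-54 1 9 18 1 11 18 11 0 25 2 5 12 11 4 9-1 19-7 11 5 14 17-4 24-13 10-24 18-17 0-6-6-8 0-8 4-6 9-8 3-1 22 19 9-18z"/><path d="M278 195l-8 8-9 2-4 10-6 4-8 15 0 4-6 8 0 11 12 25-8 10-13 7 7 12 24 28 7-2 18-14 7-18 4-6 30-17 10-23 8-6 1-19 28-16-5-12-8-6-33 4-8-5-12 0-7-3-16 1z"/><path d="M33 149l-14 0-3 2 1 81 20 5 30 0 12-4 10-8-10 38 14 1 6 3 14-3 17 7 11 0 12-6 10 0 15-9 14-1 1-14-10-4-12-13-8-4-12-3-25 0-24 8-8 0 6-22-5-2-21-21-24-15z"/><path d="M123 304l-15 11-7 12-20 18-12 19-32 22 7 19-3 16 8 8 18 10 8-13 14-11 26-2 11-9 12 4 8 0 6-5 3-20-11-24-13-13-2-27z"/><path d="M183 255l-20 10-10 0-12 6-11 0-17-7-8 3-24-3-1 6 11 21 0 7-6 11-8 7-12 5-20 0-6 12 0 6-6 12 0 11 4 4-4 17 6 2 6-2 26-21 10-17 20-18 12-16 10-6-4-13 51-12 8 3 11 12 5 2 2-16-5-16 1-8z"/><path d="M443 16l-41 0-1 2 4 7 2 9 21 17 16 26-7 5-1 4 25 22 20-11 13-10 21-3 13-5-1-32-29 8-11-2-22-22-11-4-8 1z"/>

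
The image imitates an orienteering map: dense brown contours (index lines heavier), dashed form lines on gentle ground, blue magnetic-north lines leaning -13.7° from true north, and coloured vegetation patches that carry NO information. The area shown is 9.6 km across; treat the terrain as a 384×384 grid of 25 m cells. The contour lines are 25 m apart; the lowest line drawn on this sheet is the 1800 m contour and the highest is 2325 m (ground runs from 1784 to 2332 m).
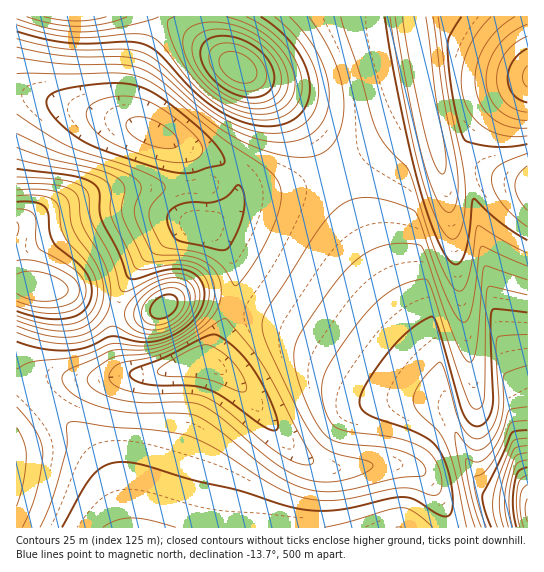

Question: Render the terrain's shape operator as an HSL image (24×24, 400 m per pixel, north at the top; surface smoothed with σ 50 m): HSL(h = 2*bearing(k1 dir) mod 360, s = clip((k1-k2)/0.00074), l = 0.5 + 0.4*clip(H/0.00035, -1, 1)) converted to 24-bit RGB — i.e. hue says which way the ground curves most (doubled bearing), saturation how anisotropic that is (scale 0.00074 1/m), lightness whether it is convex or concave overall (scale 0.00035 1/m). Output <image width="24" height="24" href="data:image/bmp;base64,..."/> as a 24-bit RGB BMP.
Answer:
<image width="24" height="24" href="data:image/bmp;base64,Qk32BgAAAAAAADYAAAAoAAAAGAAAABgAAAABABgAAAAAAMAGAAATCwAAEwsAAAAAAAAAAAAAi350j4Z4kIp7jot9iop/hYaAgYKAf4CBfn6BfX6BfYOFfJCQeZyidpawdYK0fXi1i36znZSyoLalfU+XXw9rgCCaN4folPSii4R0kIx4kZB7jo99iYt/hIaAgIKAf4CBfn+BfoSEfZKLeqmcc7OvZZGjYmyMbWWKfnGVoIaKtYiCcx5wVRNfgPGcDBOuzv3FjIx1jpF5jpJ8i49+h4uAg4aAgIKBf4CBfoODfpCHfaiQeLCWZYmGZjo8YEUjYmUhXWwkdnone0whQhczSzt4m/+7DQ+F3f/MiY9jhZZngJZxgZF/hY2Jg4WJgICHf3+Ff4yHf6SNfrGQa42Jay1Pbx00oFk0jI5FbXk+a202Zlc7PlRmcviVAO/0ExVk5f/KgptmdaJudKSCdqCTe5OdgoChh4CfhoKaiqGZhbGYd5eIdTRkaR1Qj1Fzs6GcnZWuiH2qd3Ombn2qVaO6vv+9Cw0+GhhQ3f+gerGGfLmbd7OmdaWpc5OlcYSnhX6ykYm0pq20h6CfgkBtZhtRfkZwgqKPj7GemJCoiX6qf3yte4ase5anrP+CDgkqGCp20vZUfbmQbKdnc41MZYA8VHw6THo/SoFLiZRsp4dwlDtNaBtCczlfdZmEgbKQgJ6Kg4mLgn+Mf3+Of4KNh52Bvf9XGAZCqf4ZpLV0loJRhVksgGMfd4EdT1ITMywAJDMAFTMAXFIVYiMdbDtLbJOFfLKTfqOLf4uDgIKBgICBgIGCgIODs8qKEAjzGgZIx/9ugJGBgTojlmAzraNVj65wZySN4TFq5bY9JoEHADMPP3NrapqeeLKjfKWTfo6Ff4KBf4CAgIGAgIKBgIOB2PCqMhODGgZL1v2Yf4uLlns7krNficB5d8qfABq+0pr/+NPu593uBNfnAHKBdKOxfKCefo2Jf4OBf4CAf4GAf4KAf4OBf4WC4/m7IAtWGwhR3/q4fY6OwdPmw9zq0Ovsi9/bAEiCFmj/79b199Tzu7P1AEKZTHGWf4WIgICCgIB/f4F/f4J/f4OAf4WBf4aC3fuoGghNJBBn4Pm+fJGP1+T0z9jw3N7vv5XYKkWdAFRPes+p9Nfc+b/yVQbQPDiDg36AgX5+gYB/gIJ/f4N/foR/foaAfot/0f+GGQdMHhK1xeidepKNZLMzjalXraNgtFNolGWbKXxpAVcUscYr5DhNrA6Xe1GHhH18g4B+goJ/gIN+foR+foZ+fYh/jKB+tv9VGAhLb/8wlLp/d5CFW6lQWpg7dZRLjoRmiXWBhG+HRXJNN1EYW0AYbzRDhXl2hX98hIJ9goN+gIR+foV9fYd9fYl9tNGJDa7rGAhIwf9yepZ1cox02bDgs4a2d5Jhbn5TdnJRcl1MbVFGZU5DYllDTHhIaINrhIN5hoV6goV7gIZ8fod8fYh8fYp82fSqMRd8GQlE2P+PfopteYdnyJjK4a7o16DlsHzJkWSvg1uoeVuudF23iHW5ZrmpUnqEf4BxhohxgYhzfYh2fIh4fIl6fop74/q1Ig5OHQlA5f2giYFfh4NVXY9Fg5hbtnmqvovSr43dmIbfg3rbdmfWn3zRym61fUh7gnxcgo1eeI1lc4xsdIpyeYl3fol53vueHAhALQ5R7vyVjmpQjnVHdIpWa4JFbX07fH48fm9AeVw+bEg3XDgsXzgjkjIYhE4yj5FCdplKYpdUYJNka41zdIh4fol52P93GgU4gAyf6NtvmlJJoW1Gh4NihHpZf3ROem1EdGI9bVE5ZTsyXygpYikijFUnoYo0jbM9WbhDS65hWJ58ZpCDcoaAjJp50f8+FwIz/0wQvGRarVJptHBkg3JZg2tTgWdOfmVNd15Nb0pIazpMbS1LhjhHrHZRssBzhtF9btGWWcGrVKGoYoOQcX2Es8uDaAjUEwEy//pTpVuhs3Ghv5SggGNOgWFJgmVIfmlMdGFQak1Xbj1rgjyFo3KnscXF1evfz/DmmdrfY5jEU2ilYGONcG+C1u+gLA1sEQEz0PSCeV+joYazxrHDf1hGhGBFh25Kg3lSc3JcWlZuS0OFUGS8mrra2fDy2fLw2+rvkJbOb1S1bk+WdF6Hem+B3/aqGQZDEQI5x/ObX3CehpKrsbC7g1RGjGpLkoZVgo9fYoVsUH6OOZO/VL/el+rrzPDmyuDWvZ+5sVqmmUSUiU6Ig2OCgHN+2/mWFAQ6GgpUwPOXXIyVcqGYkqqSi15QmIRclaFpdKRtYqySR8PDM8/VP9vJX9Wgd8V0sappo1BIkjtTiERkg1lxgW14g3l40/9yFAQ6HA2pod14XIt+YJVwfJ1r"/>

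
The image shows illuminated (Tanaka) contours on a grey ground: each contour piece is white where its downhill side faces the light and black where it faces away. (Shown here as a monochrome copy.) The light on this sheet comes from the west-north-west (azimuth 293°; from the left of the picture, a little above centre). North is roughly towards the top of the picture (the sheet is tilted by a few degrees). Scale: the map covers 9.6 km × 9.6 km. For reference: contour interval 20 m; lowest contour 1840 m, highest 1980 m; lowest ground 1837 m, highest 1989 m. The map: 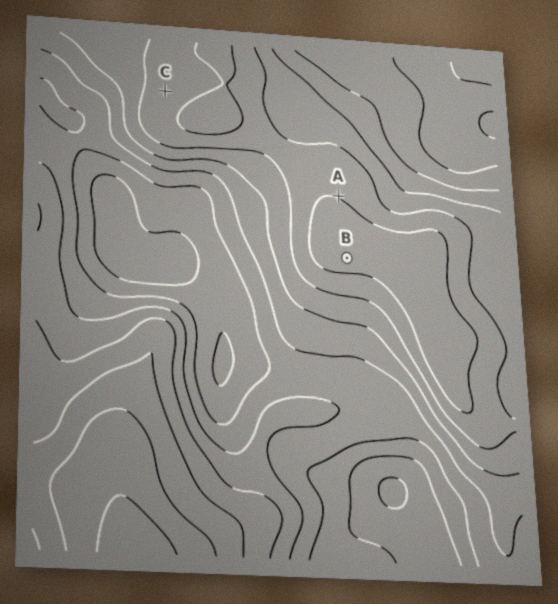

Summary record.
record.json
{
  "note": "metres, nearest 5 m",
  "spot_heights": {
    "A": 1960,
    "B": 1970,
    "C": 1950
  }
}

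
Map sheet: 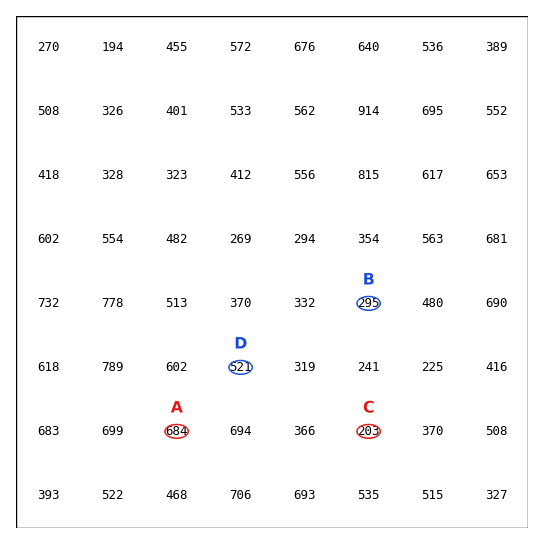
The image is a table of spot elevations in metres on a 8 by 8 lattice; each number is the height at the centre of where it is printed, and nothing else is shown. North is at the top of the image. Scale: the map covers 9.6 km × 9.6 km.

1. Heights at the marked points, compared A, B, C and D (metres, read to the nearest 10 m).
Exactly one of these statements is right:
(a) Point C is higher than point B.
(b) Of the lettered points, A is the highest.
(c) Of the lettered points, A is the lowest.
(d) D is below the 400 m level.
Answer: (b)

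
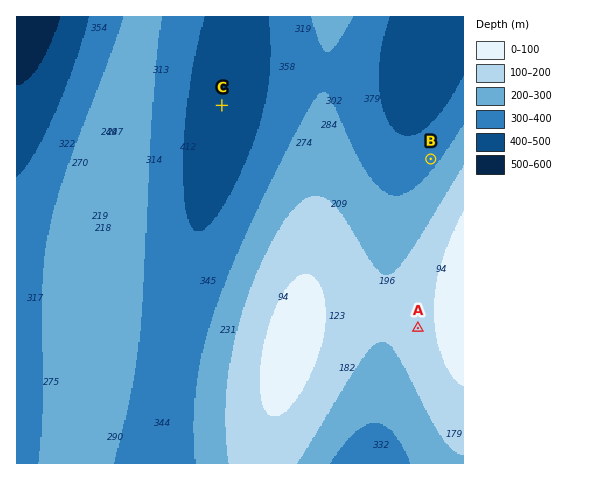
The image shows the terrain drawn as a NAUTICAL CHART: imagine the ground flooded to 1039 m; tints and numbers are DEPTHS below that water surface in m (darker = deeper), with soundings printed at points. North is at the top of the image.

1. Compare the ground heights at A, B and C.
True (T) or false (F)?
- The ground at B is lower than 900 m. T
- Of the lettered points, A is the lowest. F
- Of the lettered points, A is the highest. T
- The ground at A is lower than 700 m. F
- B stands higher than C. T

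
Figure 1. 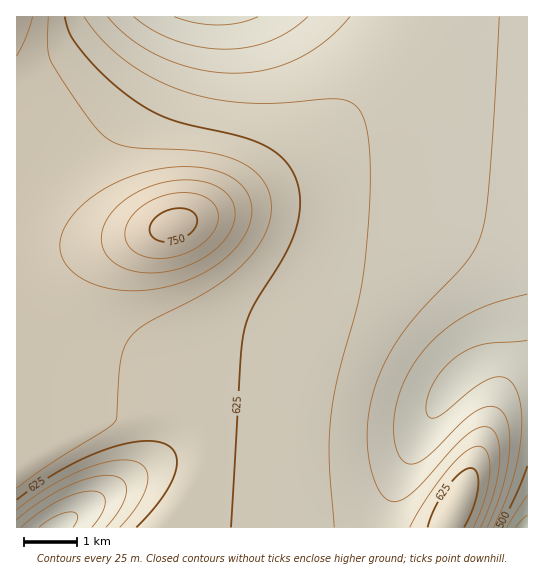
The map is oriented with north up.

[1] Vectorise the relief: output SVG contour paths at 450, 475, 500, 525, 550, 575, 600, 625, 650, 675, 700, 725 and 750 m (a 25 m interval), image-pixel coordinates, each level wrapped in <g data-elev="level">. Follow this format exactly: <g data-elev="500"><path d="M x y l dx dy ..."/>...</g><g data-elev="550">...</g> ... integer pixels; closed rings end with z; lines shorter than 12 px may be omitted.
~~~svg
<g data-elev="450"><path d="M516 527l11-12"/></g><g data-elev="475"><path d="M507 527l20-32"/></g><g data-elev="500"><path d="M500 527l17-34 10-27"/></g><g data-elev="525"><path d="M39 527l16-11 16-4 4 1 3 4-5 10"/><path d="M493 527l17-40 9-37 3-36-3-15-4-11-5-7-5-3-7-1-8 2-15 8-30 25-11 6-4 0-3-3-1-13 5-15 8-13 11-12 12-9 11-5 12-4 42-4"/><path d="M258 17l-19 6-21 2-23-2-21-6"/></g><g data-elev="550"><path d="M21 527l17-14 19-11 18-8 16-3 11 3 3 4 0 4-4 12-9 13"/><path d="M487 527l14-34 7-32 1-30-2-10-4-8-5-5-7-2-6 1-8 4-15 11-35 35-8 5-8 2-5-1-4-3-6-11-2-18 1-20 6-21 9-20 13-19 16-17 19-14 20-11 21-8 28-7"/><path d="M308 17l-18 14-20 10-21 6-24 2-26-2-24-7-22-10-19-13"/></g><g data-elev="575"><path d="M481 527l12-30 6-28 0-24-2-9-4-6-6-3-5 0-13 6-15 14-39 43-12 9-9 3-5-2-6-4-8-15-6-24-2-27 3-21 4-20 8-20 10-19 23-33 51-55 9-13 6-15 5-21 3-34 10-162"/><path d="M17 520l24-19 26-15 24-8 20-3 7 2 5 4 3 5 0 7-6 16-14 18"/><path d="M350 17l-24 24-28 18-31 10-33 4-36-4-36-12-31-18-23-22"/></g><g data-elev="600"><path d="M334 527l-5-66 2-44 7-42 23-85 4-29 4-44 1-35 0-31-3-21-5-16-8-10-13-5-15 0-49 4-30 0-34-4-32-9-30-13-26-17-23-20-18-23"/><path d="M473 527l12-28 5-25 0-11-2-9-4-5-5-3-6 1-7 4-16 16-23 31-17 29"/><path d="M17 510l30-22 32-17 30-9 12-2 10 0 8 3 6 5 3 6-1 9-8 20-19 24"/></g><g data-elev="625"><path d="M231 527l9-164 3-29 4-13 6-14 29-48 12-25 6-27 0-13-3-12-5-12-7-9-9-8-11-7-26-10-68-16-18-8-20-13-27-22-22-23-13-19-6-18"/><path d="M464 527l9-18 5-20-1-15-2-4-4-2-5 1-5 4-14 14-12 20-7 20"/><path d="M17 500l40-27 41-21 20-6 17-4 15-1 12 2 9 4 4 7 2 8-2 11-5 12-8 13-26 29"/></g><g data-elev="650"><path d="M17 488l33-24 53-33 11-8 3-6 4-58 3-12 6-9 15-13 60-32 32-23 14-15 11-14 6-15 3-15-1-16-6-13-11-12-15-9-16-6-20-4-75-4-13-4-11-8-21-26-31-48-3-15 0-29"/></g><g data-elev="675"><path d="M119 290l27 0 28-5 27-11 23-15 17-17 9-20 2-9-1-10-2-8-6-8-12-10-16-7-20-3-22 0-23 4-23 7-21 10-19 13-13 13-10 15-4 13 1 13 7 12 13 11 17 8z"/><path d="M17 56l9-19 7-20"/></g><g data-elev="700"><path d="M144 273l19-1 20-5 19-8 16-12 11-13 6-15-1-13-7-12-9-7-12-5-15-2-16 0-16 3-16 6-14 8-11 9-9 11-6 10-2 11 2 11 6 9 9 7 12 5z"/></g><g data-elev="725"><path d="M151 258l14 0 14-3 14-5 12-8 8-9 5-11 0-9-5-10-6-5-8-3-10-2-11 0-21 5-19 12-7 7-4 8-2 8 0 6 4 7 5 5 8 5z"/></g><g data-elev="750"><path d="M167 242l14-3 11-8 5-9-1-5-2-4-9-4-11 0-12 4-8 6-4 8 1 7 6 6z"/></g>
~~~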